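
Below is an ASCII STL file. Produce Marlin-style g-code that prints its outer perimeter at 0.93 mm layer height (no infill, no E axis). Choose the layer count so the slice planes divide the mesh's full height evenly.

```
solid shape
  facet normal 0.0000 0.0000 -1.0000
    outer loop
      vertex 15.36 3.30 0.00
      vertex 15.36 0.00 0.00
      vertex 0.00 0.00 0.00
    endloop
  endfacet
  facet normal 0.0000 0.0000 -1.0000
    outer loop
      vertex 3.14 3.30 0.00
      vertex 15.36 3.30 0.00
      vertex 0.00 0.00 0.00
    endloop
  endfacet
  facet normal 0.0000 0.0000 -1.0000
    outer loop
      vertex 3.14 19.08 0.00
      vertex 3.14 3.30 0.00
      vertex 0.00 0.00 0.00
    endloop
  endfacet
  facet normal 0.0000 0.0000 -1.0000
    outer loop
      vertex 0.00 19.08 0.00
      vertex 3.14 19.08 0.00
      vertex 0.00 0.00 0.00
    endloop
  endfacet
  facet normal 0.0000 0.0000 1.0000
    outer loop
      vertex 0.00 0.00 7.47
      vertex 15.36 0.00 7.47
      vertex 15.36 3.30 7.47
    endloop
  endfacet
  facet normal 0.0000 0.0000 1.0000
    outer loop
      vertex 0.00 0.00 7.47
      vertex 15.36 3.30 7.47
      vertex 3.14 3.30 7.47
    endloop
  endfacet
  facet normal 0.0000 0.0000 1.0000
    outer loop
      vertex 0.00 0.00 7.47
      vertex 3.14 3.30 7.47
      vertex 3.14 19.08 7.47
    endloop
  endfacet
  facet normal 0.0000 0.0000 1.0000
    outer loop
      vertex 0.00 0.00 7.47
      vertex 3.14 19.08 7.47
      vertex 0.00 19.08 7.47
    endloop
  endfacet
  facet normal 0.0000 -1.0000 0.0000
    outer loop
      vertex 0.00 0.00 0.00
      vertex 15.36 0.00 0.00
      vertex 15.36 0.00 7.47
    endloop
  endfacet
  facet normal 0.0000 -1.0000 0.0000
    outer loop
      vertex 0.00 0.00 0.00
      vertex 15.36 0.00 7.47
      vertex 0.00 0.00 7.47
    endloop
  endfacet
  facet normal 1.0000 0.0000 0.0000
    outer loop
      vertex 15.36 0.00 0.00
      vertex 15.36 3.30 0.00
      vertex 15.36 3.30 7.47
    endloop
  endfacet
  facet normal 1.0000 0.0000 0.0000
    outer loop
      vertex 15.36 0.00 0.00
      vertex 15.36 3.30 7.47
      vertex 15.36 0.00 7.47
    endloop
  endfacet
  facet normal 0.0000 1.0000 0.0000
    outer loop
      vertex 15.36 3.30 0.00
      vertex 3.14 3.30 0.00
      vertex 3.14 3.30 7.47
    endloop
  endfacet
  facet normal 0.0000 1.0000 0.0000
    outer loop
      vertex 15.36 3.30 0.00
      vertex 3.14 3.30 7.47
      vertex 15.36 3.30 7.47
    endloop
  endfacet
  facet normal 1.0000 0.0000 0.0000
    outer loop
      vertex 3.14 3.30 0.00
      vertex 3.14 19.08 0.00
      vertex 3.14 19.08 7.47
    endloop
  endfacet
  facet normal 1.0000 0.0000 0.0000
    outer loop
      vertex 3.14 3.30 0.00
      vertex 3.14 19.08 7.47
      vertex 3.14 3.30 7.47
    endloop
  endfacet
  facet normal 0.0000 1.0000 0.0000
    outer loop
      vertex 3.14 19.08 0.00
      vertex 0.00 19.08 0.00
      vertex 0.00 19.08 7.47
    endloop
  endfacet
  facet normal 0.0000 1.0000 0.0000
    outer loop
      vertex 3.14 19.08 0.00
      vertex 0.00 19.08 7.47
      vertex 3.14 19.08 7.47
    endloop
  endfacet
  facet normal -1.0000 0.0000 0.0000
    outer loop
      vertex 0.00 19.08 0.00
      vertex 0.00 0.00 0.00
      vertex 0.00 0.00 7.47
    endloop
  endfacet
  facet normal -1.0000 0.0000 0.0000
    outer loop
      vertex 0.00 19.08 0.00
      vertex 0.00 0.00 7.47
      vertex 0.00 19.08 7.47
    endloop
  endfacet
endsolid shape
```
; perimeter-only toolpath
G21 ; units = mm
G90 ; absolute positioning
G28 ; home
; layer 1
G0 Z0.93
G0 X0.00 Y0.00
G1 X15.36 Y0.00
G1 X15.36 Y3.30
G1 X3.14 Y3.30
G1 X3.14 Y19.08
G1 X0.00 Y19.08
G1 X0.00 Y0.00
; layer 2
G0 Z1.87
G0 X0.00 Y0.00
G1 X15.36 Y0.00
G1 X15.36 Y3.30
G1 X3.14 Y3.30
G1 X3.14 Y19.08
G1 X0.00 Y19.08
G1 X0.00 Y0.00
; layer 3
G0 Z2.80
G0 X0.00 Y0.00
G1 X15.36 Y0.00
G1 X15.36 Y3.30
G1 X3.14 Y3.30
G1 X3.14 Y19.08
G1 X0.00 Y19.08
G1 X0.00 Y0.00
; layer 4
G0 Z3.73
G0 X0.00 Y0.00
G1 X15.36 Y0.00
G1 X15.36 Y3.30
G1 X3.14 Y3.30
G1 X3.14 Y19.08
G1 X0.00 Y19.08
G1 X0.00 Y0.00
; layer 5
G0 Z4.67
G0 X0.00 Y0.00
G1 X15.36 Y0.00
G1 X15.36 Y3.30
G1 X3.14 Y3.30
G1 X3.14 Y19.08
G1 X0.00 Y19.08
G1 X0.00 Y0.00
; layer 6
G0 Z5.60
G0 X0.00 Y0.00
G1 X15.36 Y0.00
G1 X15.36 Y3.30
G1 X3.14 Y3.30
G1 X3.14 Y19.08
G1 X0.00 Y19.08
G1 X0.00 Y0.00
; layer 7
G0 Z6.54
G0 X0.00 Y0.00
G1 X15.36 Y0.00
G1 X15.36 Y3.30
G1 X3.14 Y3.30
G1 X3.14 Y19.08
G1 X0.00 Y19.08
G1 X0.00 Y0.00
; layer 8
G0 Z7.47
G0 X0.00 Y0.00
G1 X15.36 Y0.00
G1 X15.36 Y3.30
G1 X3.14 Y3.30
G1 X3.14 Y19.08
G1 X0.00 Y19.08
G1 X0.00 Y0.00
M2 ; end

The solid is an L-shaped prism: outer 15.4 × 19.1 mm, arm thicknesses ≈ 3.3 mm (horizontal) and 3.14 mm (vertical), extruded 7.47 mm in z. Slicing at Δz = 0.93 mm — 8 equal slices spanning the solid's height, so layer i sits at z = i·h/8 — gives 8 non-empty perimeters. Each is a 6-segment closed polygon; G0 lifts to the layer z and rapids to the start vertex, then G1 traces the edges.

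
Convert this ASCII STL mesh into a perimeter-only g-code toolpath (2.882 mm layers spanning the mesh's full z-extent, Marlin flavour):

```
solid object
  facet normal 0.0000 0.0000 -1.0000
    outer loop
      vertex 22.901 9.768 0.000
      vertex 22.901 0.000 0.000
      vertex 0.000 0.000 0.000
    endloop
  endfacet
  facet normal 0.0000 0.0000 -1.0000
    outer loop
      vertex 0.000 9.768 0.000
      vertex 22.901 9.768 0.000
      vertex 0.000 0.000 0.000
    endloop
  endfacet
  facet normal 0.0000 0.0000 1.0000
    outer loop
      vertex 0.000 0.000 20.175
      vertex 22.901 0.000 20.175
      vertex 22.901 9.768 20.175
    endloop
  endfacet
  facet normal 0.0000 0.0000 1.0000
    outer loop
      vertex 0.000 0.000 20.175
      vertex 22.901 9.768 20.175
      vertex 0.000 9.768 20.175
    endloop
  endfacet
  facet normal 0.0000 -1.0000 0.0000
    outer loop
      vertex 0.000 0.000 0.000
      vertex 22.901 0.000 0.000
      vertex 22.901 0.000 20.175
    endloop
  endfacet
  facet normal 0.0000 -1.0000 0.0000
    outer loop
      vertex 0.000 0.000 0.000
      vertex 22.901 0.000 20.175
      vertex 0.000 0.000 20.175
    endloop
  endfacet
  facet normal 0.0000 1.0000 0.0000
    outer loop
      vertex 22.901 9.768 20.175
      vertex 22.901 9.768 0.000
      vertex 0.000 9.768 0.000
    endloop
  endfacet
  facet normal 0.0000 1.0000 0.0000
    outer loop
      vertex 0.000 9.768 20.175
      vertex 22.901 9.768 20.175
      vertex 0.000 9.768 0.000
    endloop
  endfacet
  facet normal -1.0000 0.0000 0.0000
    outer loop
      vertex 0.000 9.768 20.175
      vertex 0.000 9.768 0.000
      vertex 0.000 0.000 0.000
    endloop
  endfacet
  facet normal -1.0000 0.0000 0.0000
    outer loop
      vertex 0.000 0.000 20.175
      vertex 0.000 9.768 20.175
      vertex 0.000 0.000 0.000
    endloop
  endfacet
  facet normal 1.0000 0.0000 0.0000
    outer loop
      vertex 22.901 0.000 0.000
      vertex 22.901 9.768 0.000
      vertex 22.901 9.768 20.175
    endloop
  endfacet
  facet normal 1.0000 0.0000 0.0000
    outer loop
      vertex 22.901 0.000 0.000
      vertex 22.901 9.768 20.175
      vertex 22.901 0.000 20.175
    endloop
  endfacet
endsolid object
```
; perimeter-only toolpath
G21 ; units = mm
G90 ; absolute positioning
G28 ; home
; layer 1
G0 Z2.882
G0 X0.000 Y0.000
G1 X22.901 Y0.000
G1 X22.901 Y9.768
G1 X0.000 Y9.768
G1 X0.000 Y0.000
; layer 2
G0 Z5.764
G0 X0.000 Y0.000
G1 X22.901 Y0.000
G1 X22.901 Y9.768
G1 X0.000 Y9.768
G1 X0.000 Y0.000
; layer 3
G0 Z8.646
G0 X0.000 Y0.000
G1 X22.901 Y0.000
G1 X22.901 Y9.768
G1 X0.000 Y9.768
G1 X0.000 Y0.000
; layer 4
G0 Z11.529
G0 X0.000 Y0.000
G1 X22.901 Y0.000
G1 X22.901 Y9.768
G1 X0.000 Y9.768
G1 X0.000 Y0.000
; layer 5
G0 Z14.411
G0 X0.000 Y0.000
G1 X22.901 Y0.000
G1 X22.901 Y9.768
G1 X0.000 Y9.768
G1 X0.000 Y0.000
; layer 6
G0 Z17.293
G0 X0.000 Y0.000
G1 X22.901 Y0.000
G1 X22.901 Y9.768
G1 X0.000 Y9.768
G1 X0.000 Y0.000
; layer 7
G0 Z20.175
G0 X0.000 Y0.000
G1 X22.901 Y0.000
G1 X22.901 Y9.768
G1 X0.000 Y9.768
G1 X0.000 Y0.000
M2 ; end

The solid is a rectangular box, roughly 22.9 × 9.77 mm footprint and 20.2 mm tall. Slicing at Δz = 2.882 mm — 7 equal slices spanning the solid's height, so layer i sits at z = i·h/7 — gives 7 non-empty perimeters. Each is a 4-segment closed polygon; G0 lifts to the layer z and rapids to the start vertex, then G1 traces the edges.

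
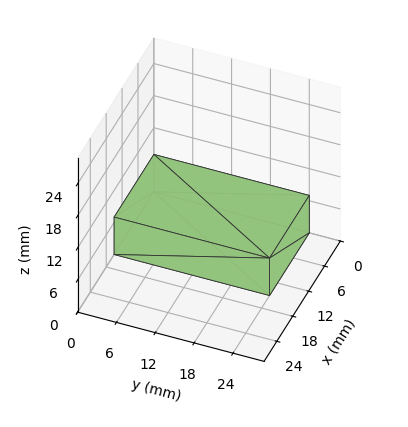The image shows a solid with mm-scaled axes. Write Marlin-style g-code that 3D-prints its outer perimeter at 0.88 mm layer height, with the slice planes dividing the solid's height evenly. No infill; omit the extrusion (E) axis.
Reading the render: the shape is a rectangular box, roughly 15 × 24 mm footprint and 7 mm tall (dimensions read to the nearest mm from the axis ticks). For the g-code, the solid's height is divided into equal slices at the stated Δz and each level perimeter traced with G1 moves after a G0 lift.

; perimeter-only toolpath
G21 ; units = mm
G90 ; absolute positioning
G28 ; home
; layer 1
G0 Z0.88
G0 X0.00 Y0.00
G1 X15.00 Y0.00
G1 X15.00 Y24.00
G1 X0.00 Y24.00
G1 X0.00 Y0.00
; layer 2
G0 Z1.75
G0 X0.00 Y0.00
G1 X15.00 Y0.00
G1 X15.00 Y24.00
G1 X0.00 Y24.00
G1 X0.00 Y0.00
; layer 3
G0 Z2.62
G0 X0.00 Y0.00
G1 X15.00 Y0.00
G1 X15.00 Y24.00
G1 X0.00 Y24.00
G1 X0.00 Y0.00
; layer 4
G0 Z3.50
G0 X0.00 Y0.00
G1 X15.00 Y0.00
G1 X15.00 Y24.00
G1 X0.00 Y24.00
G1 X0.00 Y0.00
; layer 5
G0 Z4.38
G0 X0.00 Y0.00
G1 X15.00 Y0.00
G1 X15.00 Y24.00
G1 X0.00 Y24.00
G1 X0.00 Y0.00
; layer 6
G0 Z5.25
G0 X0.00 Y0.00
G1 X15.00 Y0.00
G1 X15.00 Y24.00
G1 X0.00 Y24.00
G1 X0.00 Y0.00
; layer 7
G0 Z6.12
G0 X0.00 Y0.00
G1 X15.00 Y0.00
G1 X15.00 Y24.00
G1 X0.00 Y24.00
G1 X0.00 Y0.00
; layer 8
G0 Z7.00
G0 X0.00 Y0.00
G1 X15.00 Y0.00
G1 X15.00 Y24.00
G1 X0.00 Y24.00
G1 X0.00 Y0.00
M2 ; end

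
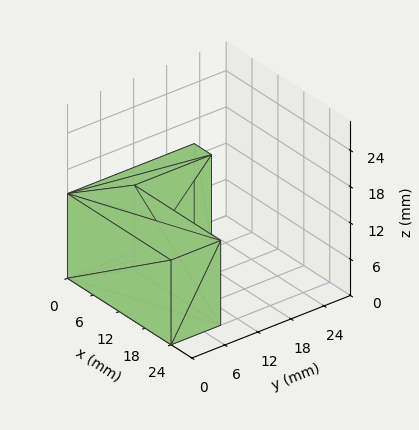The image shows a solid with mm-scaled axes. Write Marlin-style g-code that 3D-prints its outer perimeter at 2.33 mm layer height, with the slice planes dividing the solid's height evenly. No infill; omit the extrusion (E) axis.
Reading the render: the shape is an L-shaped prism: outer 24 × 23 mm, arm thicknesses ≈ 9 mm (horizontal) and 4 mm (vertical), extruded 14 mm in z (dimensions read to the nearest mm from the axis ticks). For the g-code, the solid's height is divided into equal slices at the stated Δz and each level perimeter traced with G1 moves after a G0 lift.

; perimeter-only toolpath
G21 ; units = mm
G90 ; absolute positioning
G28 ; home
; layer 1
G0 Z2.33
G0 X0.00 Y0.00
G1 X24.00 Y0.00
G1 X24.00 Y9.00
G1 X4.00 Y9.00
G1 X4.00 Y23.00
G1 X0.00 Y23.00
G1 X0.00 Y0.00
; layer 2
G0 Z4.67
G0 X0.00 Y0.00
G1 X24.00 Y0.00
G1 X24.00 Y9.00
G1 X4.00 Y9.00
G1 X4.00 Y23.00
G1 X0.00 Y23.00
G1 X0.00 Y0.00
; layer 3
G0 Z7.00
G0 X0.00 Y0.00
G1 X24.00 Y0.00
G1 X24.00 Y9.00
G1 X4.00 Y9.00
G1 X4.00 Y23.00
G1 X0.00 Y23.00
G1 X0.00 Y0.00
; layer 4
G0 Z9.33
G0 X0.00 Y0.00
G1 X24.00 Y0.00
G1 X24.00 Y9.00
G1 X4.00 Y9.00
G1 X4.00 Y23.00
G1 X0.00 Y23.00
G1 X0.00 Y0.00
; layer 5
G0 Z11.67
G0 X0.00 Y0.00
G1 X24.00 Y0.00
G1 X24.00 Y9.00
G1 X4.00 Y9.00
G1 X4.00 Y23.00
G1 X0.00 Y23.00
G1 X0.00 Y0.00
; layer 6
G0 Z14.00
G0 X0.00 Y0.00
G1 X24.00 Y0.00
G1 X24.00 Y9.00
G1 X4.00 Y9.00
G1 X4.00 Y23.00
G1 X0.00 Y23.00
G1 X0.00 Y0.00
M2 ; end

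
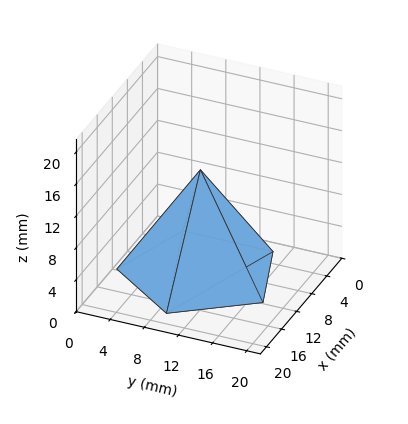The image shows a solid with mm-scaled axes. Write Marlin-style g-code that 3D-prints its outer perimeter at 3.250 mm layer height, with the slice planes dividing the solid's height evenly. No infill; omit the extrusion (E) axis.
Reading the render: the shape is a regular 5-sided pyramid, base circumscribed radius ≈ 9 mm, apex at z ≈ 13 mm (dimensions read to the nearest mm from the axis ticks). For the g-code, the solid's height is divided into equal slices at the stated Δz and each level perimeter traced with G1 moves after a G0 lift.

; perimeter-only toolpath
G21 ; units = mm
G90 ; absolute positioning
G28 ; home
; layer 1
G0 Z3.250
G0 X15.750 Y9.000
G1 X11.086 Y15.420
G1 X3.539 Y12.967
G1 X3.539 Y5.032
G1 X11.086 Y2.580
G1 X15.750 Y9.000
; layer 2
G0 Z6.500
G0 X13.500 Y9.000
G1 X10.390 Y13.280
G1 X5.359 Y11.645
G1 X5.359 Y6.355
G1 X10.390 Y4.720
G1 X13.500 Y9.000
; layer 3
G0 Z9.750
G0 X11.250 Y9.000
G1 X9.695 Y11.140
G1 X7.180 Y10.322
G1 X7.180 Y7.678
G1 X9.695 Y6.860
G1 X11.250 Y9.000
M2 ; end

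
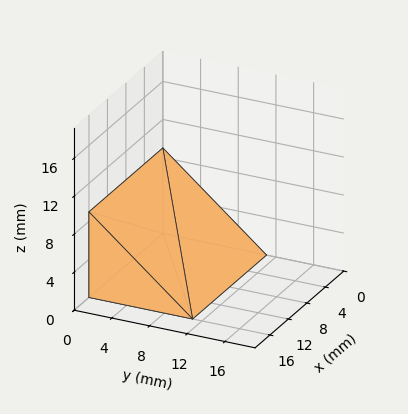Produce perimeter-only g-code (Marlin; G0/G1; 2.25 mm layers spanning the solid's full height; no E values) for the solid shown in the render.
Reading the render: the shape is a wedge (ramp): 16 × 11 mm base, rising to 9 mm along the y=0 edge and sloping linearly to z=0 at y=11 (dimensions read to the nearest mm from the axis ticks). For the g-code, the solid's height is divided into equal slices at the stated Δz and each level perimeter traced with G1 moves after a G0 lift.

; perimeter-only toolpath
G21 ; units = mm
G90 ; absolute positioning
G28 ; home
; layer 1
G0 Z2.25
G0 X0.00 Y0.00
G1 X16.00 Y0.00
G1 X16.00 Y8.25
G1 X0.00 Y8.25
G1 X0.00 Y0.00
; layer 2
G0 Z4.50
G0 X0.00 Y0.00
G1 X16.00 Y0.00
G1 X16.00 Y5.50
G1 X0.00 Y5.50
G1 X0.00 Y0.00
; layer 3
G0 Z6.75
G0 X0.00 Y0.00
G1 X16.00 Y0.00
G1 X16.00 Y2.75
G1 X0.00 Y2.75
G1 X0.00 Y0.00
M2 ; end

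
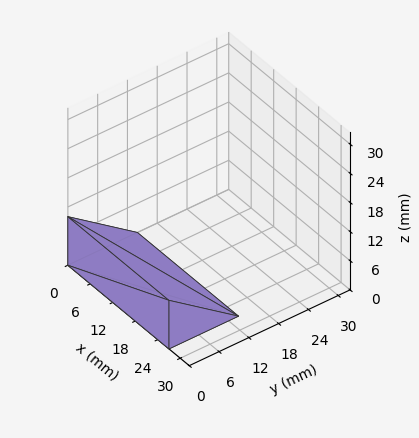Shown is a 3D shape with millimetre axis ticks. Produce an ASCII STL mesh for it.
Reading the render: the shape is a wedge (ramp): 27 × 14 mm base, rising to 10 mm along the y=0 edge and sloping linearly to z=0 at y=14 (dimensions read to the nearest mm from the axis ticks). For the STL, each face is triangulated and given an outward normal.

solid part
  facet normal 0.0000 0.0000 -1.0000
    outer loop
      vertex 27.00 14.00 0.00
      vertex 27.00 0.00 0.00
      vertex 0.00 0.00 0.00
    endloop
  endfacet
  facet normal 0.0000 0.0000 -1.0000
    outer loop
      vertex 0.00 14.00 0.00
      vertex 27.00 14.00 0.00
      vertex 0.00 0.00 0.00
    endloop
  endfacet
  facet normal 0.0000 -1.0000 0.0000
    outer loop
      vertex 0.00 0.00 0.00
      vertex 27.00 0.00 0.00
      vertex 27.00 0.00 10.00
    endloop
  endfacet
  facet normal 0.0000 -1.0000 0.0000
    outer loop
      vertex 0.00 0.00 0.00
      vertex 27.00 0.00 10.00
      vertex 0.00 0.00 10.00
    endloop
  endfacet
  facet normal 0.0000 0.5812 0.8137
    outer loop
      vertex 0.00 0.00 10.00
      vertex 27.00 0.00 10.00
      vertex 27.00 14.00 0.00
    endloop
  endfacet
  facet normal 0.0000 0.5812 0.8137
    outer loop
      vertex 0.00 0.00 10.00
      vertex 27.00 14.00 0.00
      vertex 0.00 14.00 0.00
    endloop
  endfacet
  facet normal -1.0000 0.0000 0.0000
    outer loop
      vertex 0.00 0.00 10.00
      vertex 0.00 14.00 0.00
      vertex 0.00 0.00 0.00
    endloop
  endfacet
  facet normal 1.0000 0.0000 0.0000
    outer loop
      vertex 27.00 0.00 0.00
      vertex 27.00 14.00 0.00
      vertex 27.00 0.00 10.00
    endloop
  endfacet
endsolid part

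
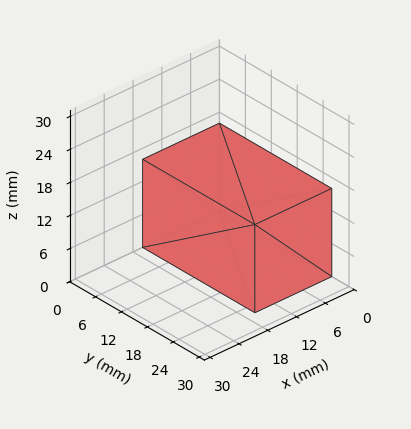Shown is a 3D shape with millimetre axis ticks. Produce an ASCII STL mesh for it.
Reading the render: the shape is a rectangular box, roughly 16 × 26 mm footprint and 16 mm tall (dimensions read to the nearest mm from the axis ticks). For the STL, each face is triangulated and given an outward normal.

solid part
  facet normal 0.0000 0.0000 -1.0000
    outer loop
      vertex 16.0 26.0 0.0
      vertex 16.0 0.0 0.0
      vertex 0.0 0.0 0.0
    endloop
  endfacet
  facet normal 0.0000 0.0000 -1.0000
    outer loop
      vertex 0.0 26.0 0.0
      vertex 16.0 26.0 0.0
      vertex 0.0 0.0 0.0
    endloop
  endfacet
  facet normal 0.0000 0.0000 1.0000
    outer loop
      vertex 0.0 0.0 16.0
      vertex 16.0 0.0 16.0
      vertex 16.0 26.0 16.0
    endloop
  endfacet
  facet normal 0.0000 0.0000 1.0000
    outer loop
      vertex 0.0 0.0 16.0
      vertex 16.0 26.0 16.0
      vertex 0.0 26.0 16.0
    endloop
  endfacet
  facet normal 0.0000 -1.0000 0.0000
    outer loop
      vertex 0.0 0.0 0.0
      vertex 16.0 0.0 0.0
      vertex 16.0 0.0 16.0
    endloop
  endfacet
  facet normal 0.0000 -1.0000 0.0000
    outer loop
      vertex 0.0 0.0 0.0
      vertex 16.0 0.0 16.0
      vertex 0.0 0.0 16.0
    endloop
  endfacet
  facet normal 0.0000 1.0000 0.0000
    outer loop
      vertex 16.0 26.0 16.0
      vertex 16.0 26.0 0.0
      vertex 0.0 26.0 0.0
    endloop
  endfacet
  facet normal 0.0000 1.0000 0.0000
    outer loop
      vertex 0.0 26.0 16.0
      vertex 16.0 26.0 16.0
      vertex 0.0 26.0 0.0
    endloop
  endfacet
  facet normal -1.0000 0.0000 0.0000
    outer loop
      vertex 0.0 26.0 16.0
      vertex 0.0 26.0 0.0
      vertex 0.0 0.0 0.0
    endloop
  endfacet
  facet normal -1.0000 0.0000 0.0000
    outer loop
      vertex 0.0 0.0 16.0
      vertex 0.0 26.0 16.0
      vertex 0.0 0.0 0.0
    endloop
  endfacet
  facet normal 1.0000 0.0000 0.0000
    outer loop
      vertex 16.0 0.0 0.0
      vertex 16.0 26.0 0.0
      vertex 16.0 26.0 16.0
    endloop
  endfacet
  facet normal 1.0000 0.0000 0.0000
    outer loop
      vertex 16.0 0.0 0.0
      vertex 16.0 26.0 16.0
      vertex 16.0 0.0 16.0
    endloop
  endfacet
endsolid part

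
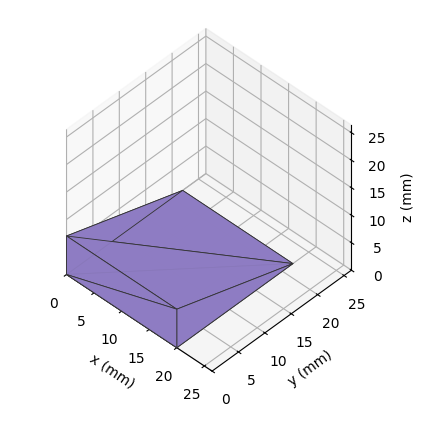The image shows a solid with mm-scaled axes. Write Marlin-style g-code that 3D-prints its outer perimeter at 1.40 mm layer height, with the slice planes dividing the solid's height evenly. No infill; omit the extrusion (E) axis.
Reading the render: the shape is a wedge (ramp): 20 × 22 mm base, rising to 7 mm along the y=0 edge and sloping linearly to z=0 at y=22 (dimensions read to the nearest mm from the axis ticks). For the g-code, the solid's height is divided into equal slices at the stated Δz and each level perimeter traced with G1 moves after a G0 lift.

; perimeter-only toolpath
G21 ; units = mm
G90 ; absolute positioning
G28 ; home
; layer 1
G0 Z1.40
G0 X0.00 Y0.00
G1 X20.00 Y0.00
G1 X20.00 Y17.60
G1 X0.00 Y17.60
G1 X0.00 Y0.00
; layer 2
G0 Z2.80
G0 X0.00 Y0.00
G1 X20.00 Y0.00
G1 X20.00 Y13.20
G1 X0.00 Y13.20
G1 X0.00 Y0.00
; layer 3
G0 Z4.20
G0 X0.00 Y0.00
G1 X20.00 Y0.00
G1 X20.00 Y8.80
G1 X0.00 Y8.80
G1 X0.00 Y0.00
; layer 4
G0 Z5.60
G0 X0.00 Y0.00
G1 X20.00 Y0.00
G1 X20.00 Y4.40
G1 X0.00 Y4.40
G1 X0.00 Y0.00
M2 ; end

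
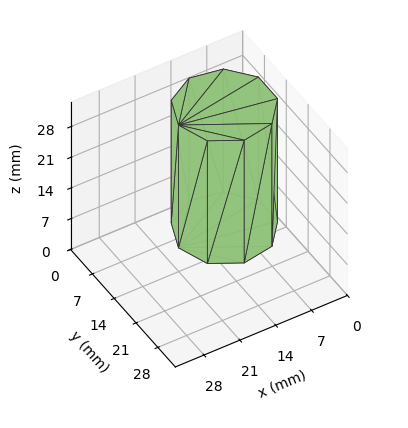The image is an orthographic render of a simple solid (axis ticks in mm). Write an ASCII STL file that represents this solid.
Reading the render: the shape is a regular 9-sided prism (a cylinder approximated with 9 flat sides), circumscribed radius ≈ 9 mm, height ≈ 28 mm (dimensions read to the nearest mm from the axis ticks). For the STL, each face is triangulated and given an outward normal.

solid part
  facet normal 0.0000 0.0000 -1.0000
    outer loop
      vertex 10.56 17.86 0.00
      vertex 15.89 14.79 0.00
      vertex 18.00 9.00 0.00
    endloop
  endfacet
  facet normal 0.0000 0.0000 -1.0000
    outer loop
      vertex 4.50 16.79 0.00
      vertex 10.56 17.86 0.00
      vertex 18.00 9.00 0.00
    endloop
  endfacet
  facet normal 0.0000 0.0000 -1.0000
    outer loop
      vertex 0.54 12.08 0.00
      vertex 4.50 16.79 0.00
      vertex 18.00 9.00 0.00
    endloop
  endfacet
  facet normal 0.0000 0.0000 -1.0000
    outer loop
      vertex 0.54 5.92 0.00
      vertex 0.54 12.08 0.00
      vertex 18.00 9.00 0.00
    endloop
  endfacet
  facet normal 0.0000 0.0000 -1.0000
    outer loop
      vertex 4.50 1.21 0.00
      vertex 0.54 5.92 0.00
      vertex 18.00 9.00 0.00
    endloop
  endfacet
  facet normal 0.0000 0.0000 -1.0000
    outer loop
      vertex 10.56 0.14 0.00
      vertex 4.50 1.21 0.00
      vertex 18.00 9.00 0.00
    endloop
  endfacet
  facet normal 0.0000 0.0000 -1.0000
    outer loop
      vertex 15.89 3.21 0.00
      vertex 10.56 0.14 0.00
      vertex 18.00 9.00 0.00
    endloop
  endfacet
  facet normal 0.0000 0.0000 1.0000
    outer loop
      vertex 18.00 9.00 28.00
      vertex 15.89 14.79 28.00
      vertex 10.56 17.86 28.00
    endloop
  endfacet
  facet normal 0.0000 0.0000 1.0000
    outer loop
      vertex 18.00 9.00 28.00
      vertex 10.56 17.86 28.00
      vertex 4.50 16.79 28.00
    endloop
  endfacet
  facet normal 0.0000 0.0000 1.0000
    outer loop
      vertex 18.00 9.00 28.00
      vertex 4.50 16.79 28.00
      vertex 0.54 12.08 28.00
    endloop
  endfacet
  facet normal 0.0000 0.0000 1.0000
    outer loop
      vertex 18.00 9.00 28.00
      vertex 0.54 12.08 28.00
      vertex 0.54 5.92 28.00
    endloop
  endfacet
  facet normal 0.0000 0.0000 1.0000
    outer loop
      vertex 18.00 9.00 28.00
      vertex 0.54 5.92 28.00
      vertex 4.50 1.21 28.00
    endloop
  endfacet
  facet normal 0.0000 0.0000 1.0000
    outer loop
      vertex 18.00 9.00 28.00
      vertex 4.50 1.21 28.00
      vertex 10.56 0.14 28.00
    endloop
  endfacet
  facet normal 0.0000 0.0000 1.0000
    outer loop
      vertex 18.00 9.00 28.00
      vertex 10.56 0.14 28.00
      vertex 15.89 3.21 28.00
    endloop
  endfacet
  facet normal 0.9396 0.3424 0.0000
    outer loop
      vertex 18.00 9.00 0.00
      vertex 15.89 14.79 0.00
      vertex 15.89 14.79 28.00
    endloop
  endfacet
  facet normal 0.9396 0.3424 0.0000
    outer loop
      vertex 18.00 9.00 0.00
      vertex 15.89 14.79 28.00
      vertex 18.00 9.00 28.00
    endloop
  endfacet
  facet normal 0.4991 0.8665 0.0000
    outer loop
      vertex 15.89 14.79 0.00
      vertex 10.56 17.86 0.00
      vertex 10.56 17.86 28.00
    endloop
  endfacet
  facet normal 0.4991 0.8665 0.0000
    outer loop
      vertex 15.89 14.79 0.00
      vertex 10.56 17.86 28.00
      vertex 15.89 14.79 28.00
    endloop
  endfacet
  facet normal -0.1739 0.9848 0.0000
    outer loop
      vertex 10.56 17.86 0.00
      vertex 4.50 16.79 0.00
      vertex 4.50 16.79 28.00
    endloop
  endfacet
  facet normal -0.1739 0.9848 0.0000
    outer loop
      vertex 10.56 17.86 0.00
      vertex 4.50 16.79 28.00
      vertex 10.56 17.86 28.00
    endloop
  endfacet
  facet normal -0.7654 0.6435 0.0000
    outer loop
      vertex 4.50 16.79 0.00
      vertex 0.54 12.08 0.00
      vertex 0.54 12.08 28.00
    endloop
  endfacet
  facet normal -0.7654 0.6435 0.0000
    outer loop
      vertex 4.50 16.79 0.00
      vertex 0.54 12.08 28.00
      vertex 4.50 16.79 28.00
    endloop
  endfacet
  facet normal -1.0000 0.0000 0.0000
    outer loop
      vertex 0.54 12.08 0.00
      vertex 0.54 5.92 0.00
      vertex 0.54 5.92 28.00
    endloop
  endfacet
  facet normal -1.0000 0.0000 0.0000
    outer loop
      vertex 0.54 12.08 0.00
      vertex 0.54 5.92 28.00
      vertex 0.54 12.08 28.00
    endloop
  endfacet
  facet normal -0.7654 -0.6435 0.0000
    outer loop
      vertex 0.54 5.92 0.00
      vertex 4.50 1.21 0.00
      vertex 4.50 1.21 28.00
    endloop
  endfacet
  facet normal -0.7654 -0.6435 0.0000
    outer loop
      vertex 0.54 5.92 0.00
      vertex 4.50 1.21 28.00
      vertex 0.54 5.92 28.00
    endloop
  endfacet
  facet normal -0.1739 -0.9848 0.0000
    outer loop
      vertex 4.50 1.21 0.00
      vertex 10.56 0.14 0.00
      vertex 10.56 0.14 28.00
    endloop
  endfacet
  facet normal -0.1739 -0.9848 0.0000
    outer loop
      vertex 4.50 1.21 0.00
      vertex 10.56 0.14 28.00
      vertex 4.50 1.21 28.00
    endloop
  endfacet
  facet normal 0.4991 -0.8665 0.0000
    outer loop
      vertex 10.56 0.14 0.00
      vertex 15.89 3.21 0.00
      vertex 15.89 3.21 28.00
    endloop
  endfacet
  facet normal 0.4991 -0.8665 0.0000
    outer loop
      vertex 10.56 0.14 0.00
      vertex 15.89 3.21 28.00
      vertex 10.56 0.14 28.00
    endloop
  endfacet
  facet normal 0.9396 -0.3424 0.0000
    outer loop
      vertex 15.89 3.21 0.00
      vertex 18.00 9.00 0.00
      vertex 18.00 9.00 28.00
    endloop
  endfacet
  facet normal 0.9396 -0.3424 0.0000
    outer loop
      vertex 15.89 3.21 0.00
      vertex 18.00 9.00 28.00
      vertex 15.89 3.21 28.00
    endloop
  endfacet
endsolid part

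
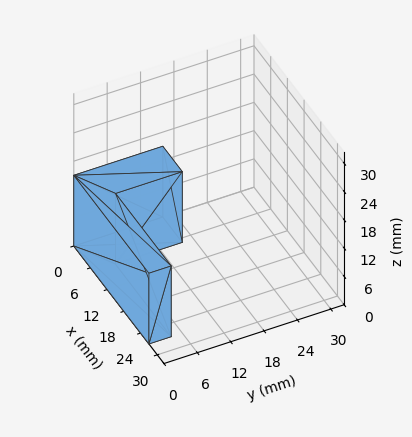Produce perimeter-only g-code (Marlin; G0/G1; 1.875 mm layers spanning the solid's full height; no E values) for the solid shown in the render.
Reading the render: the shape is an L-shaped prism: outer 27 × 16 mm, arm thicknesses ≈ 4 mm (horizontal) and 7 mm (vertical), extruded 15 mm in z (dimensions read to the nearest mm from the axis ticks). For the g-code, the solid's height is divided into equal slices at the stated Δz and each level perimeter traced with G1 moves after a G0 lift.

; perimeter-only toolpath
G21 ; units = mm
G90 ; absolute positioning
G28 ; home
; layer 1
G0 Z1.875
G0 X0.000 Y0.000
G1 X27.000 Y0.000
G1 X27.000 Y4.000
G1 X7.000 Y4.000
G1 X7.000 Y16.000
G1 X0.000 Y16.000
G1 X0.000 Y0.000
; layer 2
G0 Z3.750
G0 X0.000 Y0.000
G1 X27.000 Y0.000
G1 X27.000 Y4.000
G1 X7.000 Y4.000
G1 X7.000 Y16.000
G1 X0.000 Y16.000
G1 X0.000 Y0.000
; layer 3
G0 Z5.625
G0 X0.000 Y0.000
G1 X27.000 Y0.000
G1 X27.000 Y4.000
G1 X7.000 Y4.000
G1 X7.000 Y16.000
G1 X0.000 Y16.000
G1 X0.000 Y0.000
; layer 4
G0 Z7.500
G0 X0.000 Y0.000
G1 X27.000 Y0.000
G1 X27.000 Y4.000
G1 X7.000 Y4.000
G1 X7.000 Y16.000
G1 X0.000 Y16.000
G1 X0.000 Y0.000
; layer 5
G0 Z9.375
G0 X0.000 Y0.000
G1 X27.000 Y0.000
G1 X27.000 Y4.000
G1 X7.000 Y4.000
G1 X7.000 Y16.000
G1 X0.000 Y16.000
G1 X0.000 Y0.000
; layer 6
G0 Z11.250
G0 X0.000 Y0.000
G1 X27.000 Y0.000
G1 X27.000 Y4.000
G1 X7.000 Y4.000
G1 X7.000 Y16.000
G1 X0.000 Y16.000
G1 X0.000 Y0.000
; layer 7
G0 Z13.125
G0 X0.000 Y0.000
G1 X27.000 Y0.000
G1 X27.000 Y4.000
G1 X7.000 Y4.000
G1 X7.000 Y16.000
G1 X0.000 Y16.000
G1 X0.000 Y0.000
; layer 8
G0 Z15.000
G0 X0.000 Y0.000
G1 X27.000 Y0.000
G1 X27.000 Y4.000
G1 X7.000 Y4.000
G1 X7.000 Y16.000
G1 X0.000 Y16.000
G1 X0.000 Y0.000
M2 ; end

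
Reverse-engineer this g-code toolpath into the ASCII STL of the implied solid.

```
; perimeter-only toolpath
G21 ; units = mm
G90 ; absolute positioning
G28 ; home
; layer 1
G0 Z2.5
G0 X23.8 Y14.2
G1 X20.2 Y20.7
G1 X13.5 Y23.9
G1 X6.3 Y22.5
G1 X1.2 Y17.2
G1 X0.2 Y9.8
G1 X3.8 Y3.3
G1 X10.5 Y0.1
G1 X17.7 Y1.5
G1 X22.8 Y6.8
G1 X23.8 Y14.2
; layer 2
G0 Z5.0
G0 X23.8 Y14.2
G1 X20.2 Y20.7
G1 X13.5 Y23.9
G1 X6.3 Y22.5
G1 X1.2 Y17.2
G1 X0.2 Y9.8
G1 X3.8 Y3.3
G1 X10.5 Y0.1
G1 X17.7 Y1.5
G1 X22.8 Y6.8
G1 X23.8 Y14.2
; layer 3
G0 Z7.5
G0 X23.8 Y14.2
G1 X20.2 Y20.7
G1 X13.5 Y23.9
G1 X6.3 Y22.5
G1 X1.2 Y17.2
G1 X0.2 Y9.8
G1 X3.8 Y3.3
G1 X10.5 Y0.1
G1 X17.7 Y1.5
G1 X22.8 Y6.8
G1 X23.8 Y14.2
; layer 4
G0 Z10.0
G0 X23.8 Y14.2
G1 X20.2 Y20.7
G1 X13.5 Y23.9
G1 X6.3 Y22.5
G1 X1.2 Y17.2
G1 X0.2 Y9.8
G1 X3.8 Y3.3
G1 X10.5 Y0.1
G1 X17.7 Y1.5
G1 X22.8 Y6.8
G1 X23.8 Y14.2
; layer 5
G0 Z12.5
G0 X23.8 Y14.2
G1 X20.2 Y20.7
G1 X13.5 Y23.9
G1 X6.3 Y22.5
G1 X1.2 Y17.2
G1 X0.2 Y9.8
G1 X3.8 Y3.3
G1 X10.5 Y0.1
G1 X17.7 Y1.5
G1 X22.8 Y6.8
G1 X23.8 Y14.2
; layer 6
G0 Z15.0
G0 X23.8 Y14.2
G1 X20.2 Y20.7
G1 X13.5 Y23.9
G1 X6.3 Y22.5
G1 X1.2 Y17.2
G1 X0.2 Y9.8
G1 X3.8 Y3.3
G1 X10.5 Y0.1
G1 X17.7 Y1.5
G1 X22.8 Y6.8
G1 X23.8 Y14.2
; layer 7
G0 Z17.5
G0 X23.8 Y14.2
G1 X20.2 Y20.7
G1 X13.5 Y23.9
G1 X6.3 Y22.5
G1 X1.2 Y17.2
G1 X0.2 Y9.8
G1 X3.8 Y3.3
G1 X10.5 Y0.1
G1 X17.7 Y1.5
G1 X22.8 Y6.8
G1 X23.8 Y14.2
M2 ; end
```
solid part
  facet normal 0.0000 0.0000 -1.0000
    outer loop
      vertex 13.5 23.9 0.0
      vertex 20.2 20.7 0.0
      vertex 23.8 14.2 0.0
    endloop
  endfacet
  facet normal 0.0000 0.0000 -1.0000
    outer loop
      vertex 6.3 22.5 0.0
      vertex 13.5 23.9 0.0
      vertex 23.8 14.2 0.0
    endloop
  endfacet
  facet normal 0.0000 0.0000 -1.0000
    outer loop
      vertex 1.2 17.2 0.0
      vertex 6.3 22.5 0.0
      vertex 23.8 14.2 0.0
    endloop
  endfacet
  facet normal 0.0000 0.0000 -1.0000
    outer loop
      vertex 0.2 9.8 0.0
      vertex 1.2 17.2 0.0
      vertex 23.8 14.2 0.0
    endloop
  endfacet
  facet normal 0.0000 0.0000 -1.0000
    outer loop
      vertex 3.8 3.3 0.0
      vertex 0.2 9.8 0.0
      vertex 23.8 14.2 0.0
    endloop
  endfacet
  facet normal 0.0000 0.0000 -1.0000
    outer loop
      vertex 10.5 0.1 0.0
      vertex 3.8 3.3 0.0
      vertex 23.8 14.2 0.0
    endloop
  endfacet
  facet normal 0.0000 0.0000 -1.0000
    outer loop
      vertex 17.7 1.5 0.0
      vertex 10.5 0.1 0.0
      vertex 23.8 14.2 0.0
    endloop
  endfacet
  facet normal 0.0000 0.0000 -1.0000
    outer loop
      vertex 22.8 6.8 0.0
      vertex 17.7 1.5 0.0
      vertex 23.8 14.2 0.0
    endloop
  endfacet
  facet normal 0.0000 0.0000 1.0000
    outer loop
      vertex 23.8 14.2 17.5
      vertex 20.2 20.7 17.5
      vertex 13.5 23.9 17.5
    endloop
  endfacet
  facet normal 0.0000 0.0000 1.0000
    outer loop
      vertex 23.8 14.2 17.5
      vertex 13.5 23.9 17.5
      vertex 6.3 22.5 17.5
    endloop
  endfacet
  facet normal 0.0000 0.0000 1.0000
    outer loop
      vertex 23.8 14.2 17.5
      vertex 6.3 22.5 17.5
      vertex 1.2 17.2 17.5
    endloop
  endfacet
  facet normal 0.0000 0.0000 1.0000
    outer loop
      vertex 23.8 14.2 17.5
      vertex 1.2 17.2 17.5
      vertex 0.2 9.8 17.5
    endloop
  endfacet
  facet normal 0.0000 0.0000 1.0000
    outer loop
      vertex 23.8 14.2 17.5
      vertex 0.2 9.8 17.5
      vertex 3.8 3.3 17.5
    endloop
  endfacet
  facet normal 0.0000 0.0000 1.0000
    outer loop
      vertex 23.8 14.2 17.5
      vertex 3.8 3.3 17.5
      vertex 10.5 0.1 17.5
    endloop
  endfacet
  facet normal 0.0000 0.0000 1.0000
    outer loop
      vertex 23.8 14.2 17.5
      vertex 10.5 0.1 17.5
      vertex 17.7 1.5 17.5
    endloop
  endfacet
  facet normal 0.0000 0.0000 1.0000
    outer loop
      vertex 23.8 14.2 17.5
      vertex 17.7 1.5 17.5
      vertex 22.8 6.8 17.5
    endloop
  endfacet
  facet normal 0.8748 0.4845 0.0000
    outer loop
      vertex 23.8 14.2 0.0
      vertex 20.2 20.7 0.0
      vertex 20.2 20.7 17.5
    endloop
  endfacet
  facet normal 0.8748 0.4845 0.0000
    outer loop
      vertex 23.8 14.2 0.0
      vertex 20.2 20.7 17.5
      vertex 23.8 14.2 17.5
    endloop
  endfacet
  facet normal 0.4310 0.9024 0.0000
    outer loop
      vertex 20.2 20.7 0.0
      vertex 13.5 23.9 0.0
      vertex 13.5 23.9 17.5
    endloop
  endfacet
  facet normal 0.4310 0.9024 0.0000
    outer loop
      vertex 20.2 20.7 0.0
      vertex 13.5 23.9 17.5
      vertex 20.2 20.7 17.5
    endloop
  endfacet
  facet normal -0.1909 0.9816 0.0000
    outer loop
      vertex 13.5 23.9 0.0
      vertex 6.3 22.5 0.0
      vertex 6.3 22.5 17.5
    endloop
  endfacet
  facet normal -0.1909 0.9816 0.0000
    outer loop
      vertex 13.5 23.9 0.0
      vertex 6.3 22.5 17.5
      vertex 13.5 23.9 17.5
    endloop
  endfacet
  facet normal -0.7206 0.6934 0.0000
    outer loop
      vertex 6.3 22.5 0.0
      vertex 1.2 17.2 0.0
      vertex 1.2 17.2 17.5
    endloop
  endfacet
  facet normal -0.7206 0.6934 0.0000
    outer loop
      vertex 6.3 22.5 0.0
      vertex 1.2 17.2 17.5
      vertex 6.3 22.5 17.5
    endloop
  endfacet
  facet normal -0.9910 0.1339 0.0000
    outer loop
      vertex 1.2 17.2 0.0
      vertex 0.2 9.8 0.0
      vertex 0.2 9.8 17.5
    endloop
  endfacet
  facet normal -0.9910 0.1339 0.0000
    outer loop
      vertex 1.2 17.2 0.0
      vertex 0.2 9.8 17.5
      vertex 1.2 17.2 17.5
    endloop
  endfacet
  facet normal -0.8748 -0.4845 0.0000
    outer loop
      vertex 0.2 9.8 0.0
      vertex 3.8 3.3 0.0
      vertex 3.8 3.3 17.5
    endloop
  endfacet
  facet normal -0.8748 -0.4845 0.0000
    outer loop
      vertex 0.2 9.8 0.0
      vertex 3.8 3.3 17.5
      vertex 0.2 9.8 17.5
    endloop
  endfacet
  facet normal -0.4310 -0.9024 0.0000
    outer loop
      vertex 3.8 3.3 0.0
      vertex 10.5 0.1 0.0
      vertex 10.5 0.1 17.5
    endloop
  endfacet
  facet normal -0.4310 -0.9024 0.0000
    outer loop
      vertex 3.8 3.3 0.0
      vertex 10.5 0.1 17.5
      vertex 3.8 3.3 17.5
    endloop
  endfacet
  facet normal 0.1909 -0.9816 0.0000
    outer loop
      vertex 10.5 0.1 0.0
      vertex 17.7 1.5 0.0
      vertex 17.7 1.5 17.5
    endloop
  endfacet
  facet normal 0.1909 -0.9816 0.0000
    outer loop
      vertex 10.5 0.1 0.0
      vertex 17.7 1.5 17.5
      vertex 10.5 0.1 17.5
    endloop
  endfacet
  facet normal 0.7206 -0.6934 0.0000
    outer loop
      vertex 17.7 1.5 0.0
      vertex 22.8 6.8 0.0
      vertex 22.8 6.8 17.5
    endloop
  endfacet
  facet normal 0.7206 -0.6934 0.0000
    outer loop
      vertex 17.7 1.5 0.0
      vertex 22.8 6.8 17.5
      vertex 17.7 1.5 17.5
    endloop
  endfacet
  facet normal 0.9910 -0.1339 0.0000
    outer loop
      vertex 22.8 6.8 0.0
      vertex 23.8 14.2 0.0
      vertex 23.8 14.2 17.5
    endloop
  endfacet
  facet normal 0.9910 -0.1339 0.0000
    outer loop
      vertex 22.8 6.8 0.0
      vertex 23.8 14.2 17.5
      vertex 22.8 6.8 17.5
    endloop
  endfacet
endsolid part

The G0 Z moves step by Δz≈2.5 mm. Every layer's G1 loop is the same polygon, so the solid is a straight extrusion of it from z=0 to z≈17.5. Closing with flat bottom and top caps and triangulating gives 36 facets — a regular 10-sided prism (a cylinder approximated with 10 flat sides), circumscribed radius ≈ 12 mm, height ≈ 17.5 mm.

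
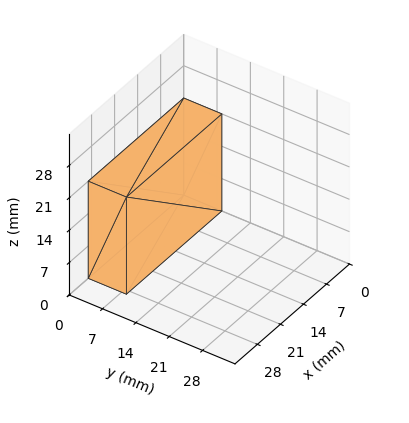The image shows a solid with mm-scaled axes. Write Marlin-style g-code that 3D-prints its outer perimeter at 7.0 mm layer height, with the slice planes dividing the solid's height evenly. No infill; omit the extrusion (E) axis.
Reading the render: the shape is a rectangular box, roughly 29 × 8 mm footprint and 21 mm tall (dimensions read to the nearest mm from the axis ticks). For the g-code, the solid's height is divided into equal slices at the stated Δz and each level perimeter traced with G1 moves after a G0 lift.

; perimeter-only toolpath
G21 ; units = mm
G90 ; absolute positioning
G28 ; home
; layer 1
G0 Z7.0
G0 X0.0 Y0.0
G1 X29.0 Y0.0
G1 X29.0 Y8.0
G1 X0.0 Y8.0
G1 X0.0 Y0.0
; layer 2
G0 Z14.0
G0 X0.0 Y0.0
G1 X29.0 Y0.0
G1 X29.0 Y8.0
G1 X0.0 Y8.0
G1 X0.0 Y0.0
; layer 3
G0 Z21.0
G0 X0.0 Y0.0
G1 X29.0 Y0.0
G1 X29.0 Y8.0
G1 X0.0 Y8.0
G1 X0.0 Y0.0
M2 ; end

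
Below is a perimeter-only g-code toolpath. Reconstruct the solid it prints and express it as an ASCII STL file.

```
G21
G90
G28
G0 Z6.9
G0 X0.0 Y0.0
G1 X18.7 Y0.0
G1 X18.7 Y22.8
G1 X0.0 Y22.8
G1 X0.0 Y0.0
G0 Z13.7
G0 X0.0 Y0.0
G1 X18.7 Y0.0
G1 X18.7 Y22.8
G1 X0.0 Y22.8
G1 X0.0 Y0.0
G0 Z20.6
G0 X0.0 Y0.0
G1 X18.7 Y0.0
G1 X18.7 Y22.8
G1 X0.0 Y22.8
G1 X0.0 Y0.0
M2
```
solid part
  facet normal 0.0000 0.0000 -1.0000
    outer loop
      vertex 18.7 22.8 0.0
      vertex 18.7 0.0 0.0
      vertex 0.0 0.0 0.0
    endloop
  endfacet
  facet normal 0.0000 0.0000 -1.0000
    outer loop
      vertex 0.0 22.8 0.0
      vertex 18.7 22.8 0.0
      vertex 0.0 0.0 0.0
    endloop
  endfacet
  facet normal 0.0000 0.0000 1.0000
    outer loop
      vertex 0.0 0.0 20.6
      vertex 18.7 0.0 20.6
      vertex 18.7 22.8 20.6
    endloop
  endfacet
  facet normal 0.0000 0.0000 1.0000
    outer loop
      vertex 0.0 0.0 20.6
      vertex 18.7 22.8 20.6
      vertex 0.0 22.8 20.6
    endloop
  endfacet
  facet normal 0.0000 -1.0000 0.0000
    outer loop
      vertex 0.0 0.0 0.0
      vertex 18.7 0.0 0.0
      vertex 18.7 0.0 20.6
    endloop
  endfacet
  facet normal 0.0000 -1.0000 0.0000
    outer loop
      vertex 0.0 0.0 0.0
      vertex 18.7 0.0 20.6
      vertex 0.0 0.0 20.6
    endloop
  endfacet
  facet normal 0.0000 1.0000 0.0000
    outer loop
      vertex 18.7 22.8 20.6
      vertex 18.7 22.8 0.0
      vertex 0.0 22.8 0.0
    endloop
  endfacet
  facet normal 0.0000 1.0000 0.0000
    outer loop
      vertex 0.0 22.8 20.6
      vertex 18.7 22.8 20.6
      vertex 0.0 22.8 0.0
    endloop
  endfacet
  facet normal -1.0000 0.0000 0.0000
    outer loop
      vertex 0.0 22.8 20.6
      vertex 0.0 22.8 0.0
      vertex 0.0 0.0 0.0
    endloop
  endfacet
  facet normal -1.0000 0.0000 0.0000
    outer loop
      vertex 0.0 0.0 20.6
      vertex 0.0 22.8 20.6
      vertex 0.0 0.0 0.0
    endloop
  endfacet
  facet normal 1.0000 0.0000 0.0000
    outer loop
      vertex 18.7 0.0 0.0
      vertex 18.7 22.8 0.0
      vertex 18.7 22.8 20.6
    endloop
  endfacet
  facet normal 1.0000 0.0000 0.0000
    outer loop
      vertex 18.7 0.0 0.0
      vertex 18.7 22.8 20.6
      vertex 18.7 0.0 20.6
    endloop
  endfacet
endsolid part

The G0 Z moves step by Δz≈6.9 mm. Every layer's G1 loop is the same polygon, so the solid is a straight extrusion of it from z=0 to z≈20.6. Closing with flat bottom and top caps and triangulating gives 12 facets — a rectangular box, roughly 18.7 × 22.8 mm footprint and 20.6 mm tall.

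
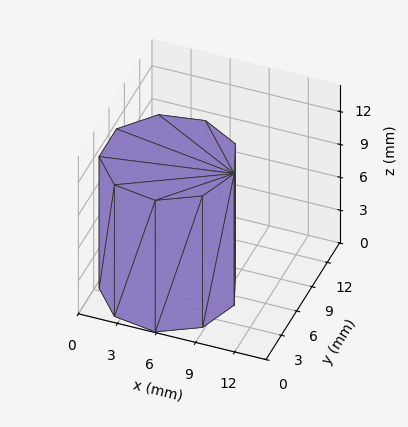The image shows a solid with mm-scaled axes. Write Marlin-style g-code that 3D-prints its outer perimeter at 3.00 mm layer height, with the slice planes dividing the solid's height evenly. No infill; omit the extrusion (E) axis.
Reading the render: the shape is a regular 9-sided prism (a cylinder approximated with 9 flat sides), circumscribed radius ≈ 5 mm, height ≈ 12 mm (dimensions read to the nearest mm from the axis ticks). For the g-code, the solid's height is divided into equal slices at the stated Δz and each level perimeter traced with G1 moves after a G0 lift.

; perimeter-only toolpath
G21 ; units = mm
G90 ; absolute positioning
G28 ; home
; layer 1
G0 Z3.00
G0 X10.00 Y5.00
G1 X8.83 Y8.21
G1 X5.87 Y9.92
G1 X2.50 Y9.33
G1 X0.30 Y6.71
G1 X0.30 Y3.29
G1 X2.50 Y0.67
G1 X5.87 Y0.08
G1 X8.83 Y1.79
G1 X10.00 Y5.00
; layer 2
G0 Z6.00
G0 X10.00 Y5.00
G1 X8.83 Y8.21
G1 X5.87 Y9.92
G1 X2.50 Y9.33
G1 X0.30 Y6.71
G1 X0.30 Y3.29
G1 X2.50 Y0.67
G1 X5.87 Y0.08
G1 X8.83 Y1.79
G1 X10.00 Y5.00
; layer 3
G0 Z9.00
G0 X10.00 Y5.00
G1 X8.83 Y8.21
G1 X5.87 Y9.92
G1 X2.50 Y9.33
G1 X0.30 Y6.71
G1 X0.30 Y3.29
G1 X2.50 Y0.67
G1 X5.87 Y0.08
G1 X8.83 Y1.79
G1 X10.00 Y5.00
; layer 4
G0 Z12.00
G0 X10.00 Y5.00
G1 X8.83 Y8.21
G1 X5.87 Y9.92
G1 X2.50 Y9.33
G1 X0.30 Y6.71
G1 X0.30 Y3.29
G1 X2.50 Y0.67
G1 X5.87 Y0.08
G1 X8.83 Y1.79
G1 X10.00 Y5.00
M2 ; end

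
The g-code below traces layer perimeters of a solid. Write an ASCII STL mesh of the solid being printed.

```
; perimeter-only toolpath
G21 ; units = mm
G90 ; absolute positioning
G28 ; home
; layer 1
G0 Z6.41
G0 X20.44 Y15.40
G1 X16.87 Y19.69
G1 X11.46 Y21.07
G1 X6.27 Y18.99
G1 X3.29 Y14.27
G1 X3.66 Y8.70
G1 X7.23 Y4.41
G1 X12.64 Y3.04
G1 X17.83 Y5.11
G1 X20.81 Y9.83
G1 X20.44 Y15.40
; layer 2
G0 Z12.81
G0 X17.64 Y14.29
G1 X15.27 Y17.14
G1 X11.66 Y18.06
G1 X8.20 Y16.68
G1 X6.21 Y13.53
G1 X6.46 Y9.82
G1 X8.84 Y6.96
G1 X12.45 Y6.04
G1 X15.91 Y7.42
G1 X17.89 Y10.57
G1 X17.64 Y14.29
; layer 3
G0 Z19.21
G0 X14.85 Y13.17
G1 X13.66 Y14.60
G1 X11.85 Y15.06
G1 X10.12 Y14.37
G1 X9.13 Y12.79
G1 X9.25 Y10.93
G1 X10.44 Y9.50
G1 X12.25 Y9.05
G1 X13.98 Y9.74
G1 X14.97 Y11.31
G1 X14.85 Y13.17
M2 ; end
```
solid part
  facet normal 0.0000 0.0000 -1.0000
    outer loop
      vertex 11.26 24.07 0.00
      vertex 18.48 22.24 0.00
      vertex 23.24 16.52 0.00
    endloop
  endfacet
  facet normal 0.0000 0.0000 -1.0000
    outer loop
      vertex 4.34 21.31 0.00
      vertex 11.26 24.07 0.00
      vertex 23.24 16.52 0.00
    endloop
  endfacet
  facet normal 0.0000 0.0000 -1.0000
    outer loop
      vertex 0.37 15.01 0.00
      vertex 4.34 21.31 0.00
      vertex 23.24 16.52 0.00
    endloop
  endfacet
  facet normal 0.0000 0.0000 -1.0000
    outer loop
      vertex 0.86 7.58 0.00
      vertex 0.37 15.01 0.00
      vertex 23.24 16.52 0.00
    endloop
  endfacet
  facet normal 0.0000 0.0000 -1.0000
    outer loop
      vertex 5.62 1.86 0.00
      vertex 0.86 7.58 0.00
      vertex 23.24 16.52 0.00
    endloop
  endfacet
  facet normal 0.0000 0.0000 -1.0000
    outer loop
      vertex 12.84 0.03 0.00
      vertex 5.62 1.86 0.00
      vertex 23.24 16.52 0.00
    endloop
  endfacet
  facet normal 0.0000 0.0000 -1.0000
    outer loop
      vertex 19.76 2.79 0.00
      vertex 12.84 0.03 0.00
      vertex 23.24 16.52 0.00
    endloop
  endfacet
  facet normal 0.0000 0.0000 -1.0000
    outer loop
      vertex 23.73 9.09 0.00
      vertex 19.76 2.79 0.00
      vertex 23.24 16.52 0.00
    endloop
  endfacet
  facet normal 0.7017 0.5839 0.4083
    outer loop
      vertex 23.24 16.52 0.00
      vertex 18.48 22.24 0.00
      vertex 12.05 12.05 25.62
    endloop
  endfacet
  facet normal 0.2243 0.8849 0.4082
    outer loop
      vertex 18.48 22.24 0.00
      vertex 11.26 24.07 0.00
      vertex 12.05 12.05 25.62
    endloop
  endfacet
  facet normal -0.3382 0.8479 0.4082
    outer loop
      vertex 11.26 24.07 0.00
      vertex 4.34 21.31 0.00
      vertex 12.05 12.05 25.62
    endloop
  endfacet
  facet normal -0.7723 0.4867 0.4083
    outer loop
      vertex 4.34 21.31 0.00
      vertex 0.37 15.01 0.00
      vertex 12.05 12.05 25.62
    endloop
  endfacet
  facet normal -0.9109 -0.0601 0.4083
    outer loop
      vertex 0.37 15.01 0.00
      vertex 0.86 7.58 0.00
      vertex 12.05 12.05 25.62
    endloop
  endfacet
  facet normal -0.7017 -0.5839 0.4083
    outer loop
      vertex 0.86 7.58 0.00
      vertex 5.62 1.86 0.00
      vertex 12.05 12.05 25.62
    endloop
  endfacet
  facet normal -0.2243 -0.8849 0.4082
    outer loop
      vertex 5.62 1.86 0.00
      vertex 12.84 0.03 0.00
      vertex 12.05 12.05 25.62
    endloop
  endfacet
  facet normal 0.3382 -0.8479 0.4082
    outer loop
      vertex 12.84 0.03 0.00
      vertex 19.76 2.79 0.00
      vertex 12.05 12.05 25.62
    endloop
  endfacet
  facet normal 0.7723 -0.4867 0.4083
    outer loop
      vertex 19.76 2.79 0.00
      vertex 23.73 9.09 0.00
      vertex 12.05 12.05 25.62
    endloop
  endfacet
  facet normal 0.9109 0.0601 0.4083
    outer loop
      vertex 23.73 9.09 0.00
      vertex 23.24 16.52 0.00
      vertex 12.05 12.05 25.62
    endloop
  endfacet
endsolid part

The G0 Z moves step by Δz≈6.41 mm. The G1 loops shrink linearly with z, so the solid tapers from its base footprint up to z≈25.6. Closing with a flat bottom cap and the tapered top and triangulating gives 18 facets — a regular 10-sided pyramid, base circumscribed radius ≈ 12.1 mm, apex at z ≈ 25.6 mm.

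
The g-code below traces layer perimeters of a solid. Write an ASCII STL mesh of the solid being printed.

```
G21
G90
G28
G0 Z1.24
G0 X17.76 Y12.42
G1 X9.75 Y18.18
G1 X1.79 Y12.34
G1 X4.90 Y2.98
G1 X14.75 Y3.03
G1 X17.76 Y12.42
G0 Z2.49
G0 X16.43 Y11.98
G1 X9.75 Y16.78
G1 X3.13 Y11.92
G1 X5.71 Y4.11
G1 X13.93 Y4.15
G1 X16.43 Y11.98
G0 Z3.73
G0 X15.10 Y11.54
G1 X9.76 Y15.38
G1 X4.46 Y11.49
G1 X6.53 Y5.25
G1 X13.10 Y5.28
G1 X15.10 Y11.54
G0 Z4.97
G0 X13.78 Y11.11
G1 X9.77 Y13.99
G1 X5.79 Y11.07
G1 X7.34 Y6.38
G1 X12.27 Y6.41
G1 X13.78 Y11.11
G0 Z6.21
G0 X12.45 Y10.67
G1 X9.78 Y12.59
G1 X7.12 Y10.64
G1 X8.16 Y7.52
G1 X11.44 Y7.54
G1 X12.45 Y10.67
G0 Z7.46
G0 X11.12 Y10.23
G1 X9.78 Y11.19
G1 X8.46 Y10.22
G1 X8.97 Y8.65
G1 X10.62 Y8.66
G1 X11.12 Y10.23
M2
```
solid part
  facet normal 0.0000 0.0000 -1.0000
    outer loop
      vertex 0.46 12.77 0.00
      vertex 9.74 19.58 0.00
      vertex 19.09 12.86 0.00
    endloop
  endfacet
  facet normal 0.0000 0.0000 -1.0000
    outer loop
      vertex 4.08 1.84 0.00
      vertex 0.46 12.77 0.00
      vertex 19.09 12.86 0.00
    endloop
  endfacet
  facet normal 0.0000 0.0000 -1.0000
    outer loop
      vertex 15.58 1.90 0.00
      vertex 4.08 1.84 0.00
      vertex 19.09 12.86 0.00
    endloop
  endfacet
  facet normal 0.4316 0.6005 0.6732
    outer loop
      vertex 19.09 12.86 0.00
      vertex 9.74 19.58 0.00
      vertex 9.79 9.79 8.70
    endloop
  endfacet
  facet normal -0.4374 0.5961 0.6733
    outer loop
      vertex 9.74 19.58 0.00
      vertex 0.46 12.77 0.00
      vertex 9.79 9.79 8.70
    endloop
  endfacet
  facet normal -0.7020 -0.2325 0.6732
    outer loop
      vertex 0.46 12.77 0.00
      vertex 4.08 1.84 0.00
      vertex 9.79 9.79 8.70
    endloop
  endfacet
  facet normal 0.0039 -0.7395 0.6732
    outer loop
      vertex 4.08 1.84 0.00
      vertex 15.58 1.90 0.00
      vertex 9.79 9.79 8.70
    endloop
  endfacet
  facet normal 0.7042 -0.2255 0.6732
    outer loop
      vertex 15.58 1.90 0.00
      vertex 19.09 12.86 0.00
      vertex 9.79 9.79 8.70
    endloop
  endfacet
endsolid part

The G0 Z moves step by Δz≈1.24 mm. The G1 loops shrink linearly with z, so the solid tapers from its base footprint up to z≈8.7. Closing with a flat bottom cap and the tapered top and triangulating gives 8 facets — a regular 5-sided pyramid, base circumscribed radius ≈ 9.79 mm, apex at z ≈ 8.7 mm.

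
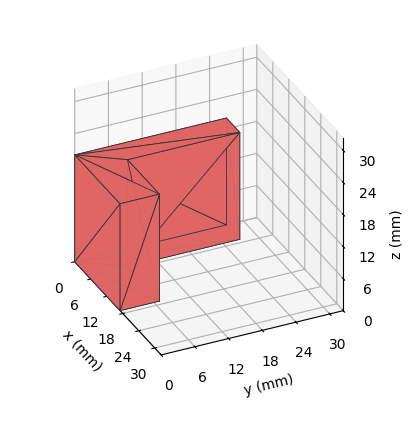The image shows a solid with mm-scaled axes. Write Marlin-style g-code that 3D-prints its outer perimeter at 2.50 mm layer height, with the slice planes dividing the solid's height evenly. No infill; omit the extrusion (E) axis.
Reading the render: the shape is an L-shaped prism: outer 17 × 27 mm, arm thicknesses ≈ 7 mm (horizontal) and 5 mm (vertical), extruded 20 mm in z (dimensions read to the nearest mm from the axis ticks). For the g-code, the solid's height is divided into equal slices at the stated Δz and each level perimeter traced with G1 moves after a G0 lift.

; perimeter-only toolpath
G21 ; units = mm
G90 ; absolute positioning
G28 ; home
; layer 1
G0 Z2.50
G0 X0.00 Y0.00
G1 X17.00 Y0.00
G1 X17.00 Y7.00
G1 X5.00 Y7.00
G1 X5.00 Y27.00
G1 X0.00 Y27.00
G1 X0.00 Y0.00
; layer 2
G0 Z5.00
G0 X0.00 Y0.00
G1 X17.00 Y0.00
G1 X17.00 Y7.00
G1 X5.00 Y7.00
G1 X5.00 Y27.00
G1 X0.00 Y27.00
G1 X0.00 Y0.00
; layer 3
G0 Z7.50
G0 X0.00 Y0.00
G1 X17.00 Y0.00
G1 X17.00 Y7.00
G1 X5.00 Y7.00
G1 X5.00 Y27.00
G1 X0.00 Y27.00
G1 X0.00 Y0.00
; layer 4
G0 Z10.00
G0 X0.00 Y0.00
G1 X17.00 Y0.00
G1 X17.00 Y7.00
G1 X5.00 Y7.00
G1 X5.00 Y27.00
G1 X0.00 Y27.00
G1 X0.00 Y0.00
; layer 5
G0 Z12.50
G0 X0.00 Y0.00
G1 X17.00 Y0.00
G1 X17.00 Y7.00
G1 X5.00 Y7.00
G1 X5.00 Y27.00
G1 X0.00 Y27.00
G1 X0.00 Y0.00
; layer 6
G0 Z15.00
G0 X0.00 Y0.00
G1 X17.00 Y0.00
G1 X17.00 Y7.00
G1 X5.00 Y7.00
G1 X5.00 Y27.00
G1 X0.00 Y27.00
G1 X0.00 Y0.00
; layer 7
G0 Z17.50
G0 X0.00 Y0.00
G1 X17.00 Y0.00
G1 X17.00 Y7.00
G1 X5.00 Y7.00
G1 X5.00 Y27.00
G1 X0.00 Y27.00
G1 X0.00 Y0.00
; layer 8
G0 Z20.00
G0 X0.00 Y0.00
G1 X17.00 Y0.00
G1 X17.00 Y7.00
G1 X5.00 Y7.00
G1 X5.00 Y27.00
G1 X0.00 Y27.00
G1 X0.00 Y0.00
M2 ; end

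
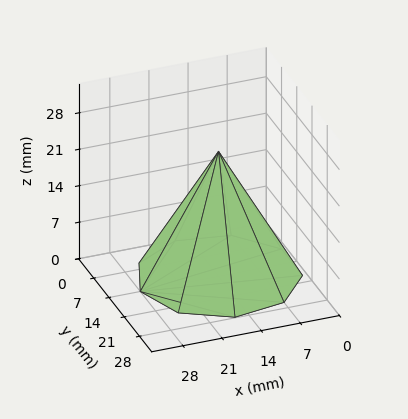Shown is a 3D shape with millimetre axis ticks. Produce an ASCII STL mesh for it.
Reading the render: the shape is a regular 9-sided pyramid, base circumscribed radius ≈ 14 mm, apex at z ≈ 24 mm (dimensions read to the nearest mm from the axis ticks). For the STL, each face is triangulated and given an outward normal.

solid part
  facet normal 0.0000 0.0000 -1.0000
    outer loop
      vertex 16.43 27.79 0.00
      vertex 24.72 23.00 0.00
      vertex 28.00 14.00 0.00
    endloop
  endfacet
  facet normal 0.0000 0.0000 -1.0000
    outer loop
      vertex 7.00 26.12 0.00
      vertex 16.43 27.79 0.00
      vertex 28.00 14.00 0.00
    endloop
  endfacet
  facet normal 0.0000 0.0000 -1.0000
    outer loop
      vertex 0.84 18.79 0.00
      vertex 7.00 26.12 0.00
      vertex 28.00 14.00 0.00
    endloop
  endfacet
  facet normal 0.0000 0.0000 -1.0000
    outer loop
      vertex 0.84 9.21 0.00
      vertex 0.84 18.79 0.00
      vertex 28.00 14.00 0.00
    endloop
  endfacet
  facet normal 0.0000 0.0000 -1.0000
    outer loop
      vertex 7.00 1.88 0.00
      vertex 0.84 9.21 0.00
      vertex 28.00 14.00 0.00
    endloop
  endfacet
  facet normal 0.0000 0.0000 -1.0000
    outer loop
      vertex 16.43 0.21 0.00
      vertex 7.00 1.88 0.00
      vertex 28.00 14.00 0.00
    endloop
  endfacet
  facet normal 0.0000 0.0000 -1.0000
    outer loop
      vertex 24.72 5.00 0.00
      vertex 16.43 0.21 0.00
      vertex 28.00 14.00 0.00
    endloop
  endfacet
  facet normal 0.8239 0.3003 0.4806
    outer loop
      vertex 28.00 14.00 0.00
      vertex 24.72 23.00 0.00
      vertex 14.00 14.00 24.00
    endloop
  endfacet
  facet normal 0.4387 0.7593 0.4807
    outer loop
      vertex 24.72 23.00 0.00
      vertex 16.43 27.79 0.00
      vertex 14.00 14.00 24.00
    endloop
  endfacet
  facet normal -0.1529 0.8635 0.4807
    outer loop
      vertex 16.43 27.79 0.00
      vertex 7.00 26.12 0.00
      vertex 14.00 14.00 24.00
    endloop
  endfacet
  facet normal -0.6713 0.5642 0.4807
    outer loop
      vertex 7.00 26.12 0.00
      vertex 0.84 18.79 0.00
      vertex 14.00 14.00 24.00
    endloop
  endfacet
  facet normal -0.8768 0.0000 0.4808
    outer loop
      vertex 0.84 18.79 0.00
      vertex 0.84 9.21 0.00
      vertex 14.00 14.00 24.00
    endloop
  endfacet
  facet normal -0.6713 -0.5642 0.4807
    outer loop
      vertex 0.84 9.21 0.00
      vertex 7.00 1.88 0.00
      vertex 14.00 14.00 24.00
    endloop
  endfacet
  facet normal -0.1529 -0.8635 0.4807
    outer loop
      vertex 7.00 1.88 0.00
      vertex 16.43 0.21 0.00
      vertex 14.00 14.00 24.00
    endloop
  endfacet
  facet normal 0.4387 -0.7593 0.4807
    outer loop
      vertex 16.43 0.21 0.00
      vertex 24.72 5.00 0.00
      vertex 14.00 14.00 24.00
    endloop
  endfacet
  facet normal 0.8239 -0.3003 0.4806
    outer loop
      vertex 24.72 5.00 0.00
      vertex 28.00 14.00 0.00
      vertex 14.00 14.00 24.00
    endloop
  endfacet
endsolid part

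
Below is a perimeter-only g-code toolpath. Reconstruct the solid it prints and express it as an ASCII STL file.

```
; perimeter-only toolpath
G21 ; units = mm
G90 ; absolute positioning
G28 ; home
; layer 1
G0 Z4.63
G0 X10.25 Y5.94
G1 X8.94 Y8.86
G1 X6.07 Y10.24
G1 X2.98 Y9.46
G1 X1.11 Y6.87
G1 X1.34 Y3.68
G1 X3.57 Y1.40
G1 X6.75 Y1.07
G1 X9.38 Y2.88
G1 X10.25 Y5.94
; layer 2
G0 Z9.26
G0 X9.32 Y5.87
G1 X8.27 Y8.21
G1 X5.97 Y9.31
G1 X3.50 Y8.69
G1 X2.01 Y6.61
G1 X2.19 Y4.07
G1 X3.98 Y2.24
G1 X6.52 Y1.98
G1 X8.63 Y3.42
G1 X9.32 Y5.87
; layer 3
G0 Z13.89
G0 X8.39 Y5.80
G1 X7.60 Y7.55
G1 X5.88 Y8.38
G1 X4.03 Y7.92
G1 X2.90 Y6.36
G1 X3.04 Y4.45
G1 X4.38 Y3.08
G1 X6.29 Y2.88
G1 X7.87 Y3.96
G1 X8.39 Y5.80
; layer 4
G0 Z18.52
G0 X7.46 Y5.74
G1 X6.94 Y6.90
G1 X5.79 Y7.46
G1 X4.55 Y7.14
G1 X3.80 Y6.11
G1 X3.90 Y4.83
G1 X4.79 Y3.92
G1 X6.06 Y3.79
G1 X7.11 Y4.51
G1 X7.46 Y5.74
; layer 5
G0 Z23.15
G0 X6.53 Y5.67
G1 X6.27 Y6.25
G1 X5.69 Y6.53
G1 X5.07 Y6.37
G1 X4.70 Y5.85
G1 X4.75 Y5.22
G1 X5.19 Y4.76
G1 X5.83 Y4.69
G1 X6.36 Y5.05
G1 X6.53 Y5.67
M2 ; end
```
solid part
  facet normal 0.0000 0.0000 -1.0000
    outer loop
      vertex 6.16 11.17 0.00
      vertex 9.61 9.51 0.00
      vertex 11.18 6.01 0.00
    endloop
  endfacet
  facet normal 0.0000 0.0000 -1.0000
    outer loop
      vertex 2.45 10.23 0.00
      vertex 6.16 11.17 0.00
      vertex 11.18 6.01 0.00
    endloop
  endfacet
  facet normal 0.0000 0.0000 -1.0000
    outer loop
      vertex 0.21 7.12 0.00
      vertex 2.45 10.23 0.00
      vertex 11.18 6.01 0.00
    endloop
  endfacet
  facet normal 0.0000 0.0000 -1.0000
    outer loop
      vertex 0.49 3.30 0.00
      vertex 0.21 7.12 0.00
      vertex 11.18 6.01 0.00
    endloop
  endfacet
  facet normal 0.0000 0.0000 -1.0000
    outer loop
      vertex 3.17 0.56 0.00
      vertex 0.49 3.30 0.00
      vertex 11.18 6.01 0.00
    endloop
  endfacet
  facet normal 0.0000 0.0000 -1.0000
    outer loop
      vertex 6.98 0.17 0.00
      vertex 3.17 0.56 0.00
      vertex 11.18 6.01 0.00
    endloop
  endfacet
  facet normal 0.0000 0.0000 -1.0000
    outer loop
      vertex 10.14 2.33 0.00
      vertex 6.98 0.17 0.00
      vertex 11.18 6.01 0.00
    endloop
  endfacet
  facet normal 0.8965 0.4021 0.1860
    outer loop
      vertex 11.18 6.01 0.00
      vertex 9.61 9.51 0.00
      vertex 5.60 5.60 27.78
    endloop
  endfacet
  facet normal 0.4260 0.8854 0.1861
    outer loop
      vertex 9.61 9.51 0.00
      vertex 6.16 11.17 0.00
      vertex 5.60 5.60 27.78
    endloop
  endfacet
  facet normal -0.2413 0.9524 0.1861
    outer loop
      vertex 6.16 11.17 0.00
      vertex 2.45 10.23 0.00
      vertex 5.60 5.60 27.78
    endloop
  endfacet
  facet normal -0.7973 0.5742 0.1861
    outer loop
      vertex 2.45 10.23 0.00
      vertex 0.21 7.12 0.00
      vertex 5.60 5.60 27.78
    endloop
  endfacet
  facet normal -0.9799 -0.0718 0.1862
    outer loop
      vertex 0.21 7.12 0.00
      vertex 0.49 3.30 0.00
      vertex 5.60 5.60 27.78
    endloop
  endfacet
  facet normal -0.7024 -0.6870 0.1861
    outer loop
      vertex 0.49 3.30 0.00
      vertex 3.17 0.56 0.00
      vertex 5.60 5.60 27.78
    endloop
  endfacet
  facet normal -0.1001 -0.9774 0.1861
    outer loop
      vertex 3.17 0.56 0.00
      vertex 6.98 0.17 0.00
      vertex 5.60 5.60 27.78
    endloop
  endfacet
  facet normal 0.5545 -0.8111 0.1861
    outer loop
      vertex 6.98 0.17 0.00
      vertex 10.14 2.33 0.00
      vertex 5.60 5.60 27.78
    endloop
  endfacet
  facet normal 0.9455 -0.2672 0.1860
    outer loop
      vertex 10.14 2.33 0.00
      vertex 11.18 6.01 0.00
      vertex 5.60 5.60 27.78
    endloop
  endfacet
endsolid part

The G0 Z moves step by Δz≈4.63 mm. The G1 loops shrink linearly with z, so the solid tapers from its base footprint up to z≈27.8. Closing with a flat bottom cap and the tapered top and triangulating gives 16 facets — a regular 9-sided pyramid, base circumscribed radius ≈ 5.6 mm, apex at z ≈ 27.8 mm.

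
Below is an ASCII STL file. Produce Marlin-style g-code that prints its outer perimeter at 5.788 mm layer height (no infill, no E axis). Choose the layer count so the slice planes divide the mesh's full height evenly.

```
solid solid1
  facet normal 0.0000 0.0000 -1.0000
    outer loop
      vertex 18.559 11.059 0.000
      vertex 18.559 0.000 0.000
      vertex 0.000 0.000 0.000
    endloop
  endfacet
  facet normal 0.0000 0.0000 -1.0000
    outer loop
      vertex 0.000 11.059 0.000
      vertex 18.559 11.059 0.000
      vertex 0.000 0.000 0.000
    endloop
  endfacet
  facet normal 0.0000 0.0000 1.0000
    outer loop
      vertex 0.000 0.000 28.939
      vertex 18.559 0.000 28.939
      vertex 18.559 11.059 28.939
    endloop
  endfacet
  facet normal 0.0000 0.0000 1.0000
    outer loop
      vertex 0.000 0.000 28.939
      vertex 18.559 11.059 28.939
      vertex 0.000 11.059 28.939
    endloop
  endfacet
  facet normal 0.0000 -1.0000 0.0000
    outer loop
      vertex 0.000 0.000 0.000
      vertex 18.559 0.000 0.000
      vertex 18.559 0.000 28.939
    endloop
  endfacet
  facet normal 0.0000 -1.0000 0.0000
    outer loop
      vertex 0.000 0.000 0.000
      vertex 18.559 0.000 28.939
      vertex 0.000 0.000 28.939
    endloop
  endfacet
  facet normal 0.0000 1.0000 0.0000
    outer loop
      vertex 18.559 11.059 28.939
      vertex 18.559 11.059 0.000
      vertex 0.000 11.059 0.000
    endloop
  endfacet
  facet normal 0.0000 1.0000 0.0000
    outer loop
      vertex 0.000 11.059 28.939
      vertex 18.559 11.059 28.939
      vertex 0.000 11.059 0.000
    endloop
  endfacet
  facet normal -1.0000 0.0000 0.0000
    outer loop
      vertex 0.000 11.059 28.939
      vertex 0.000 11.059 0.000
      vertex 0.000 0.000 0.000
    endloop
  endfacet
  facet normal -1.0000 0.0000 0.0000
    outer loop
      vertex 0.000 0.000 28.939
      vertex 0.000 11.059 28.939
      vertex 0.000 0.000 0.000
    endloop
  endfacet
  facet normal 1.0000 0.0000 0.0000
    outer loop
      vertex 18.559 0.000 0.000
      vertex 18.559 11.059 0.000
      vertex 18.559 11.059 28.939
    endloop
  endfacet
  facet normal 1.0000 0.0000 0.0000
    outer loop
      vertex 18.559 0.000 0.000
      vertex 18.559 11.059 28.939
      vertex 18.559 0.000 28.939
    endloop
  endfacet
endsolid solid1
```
; perimeter-only toolpath
G21 ; units = mm
G90 ; absolute positioning
G28 ; home
; layer 1
G0 Z5.788
G0 X0.000 Y0.000
G1 X18.559 Y0.000
G1 X18.559 Y11.059
G1 X0.000 Y11.059
G1 X0.000 Y0.000
; layer 2
G0 Z11.576
G0 X0.000 Y0.000
G1 X18.559 Y0.000
G1 X18.559 Y11.059
G1 X0.000 Y11.059
G1 X0.000 Y0.000
; layer 3
G0 Z17.363
G0 X0.000 Y0.000
G1 X18.559 Y0.000
G1 X18.559 Y11.059
G1 X0.000 Y11.059
G1 X0.000 Y0.000
; layer 4
G0 Z23.151
G0 X0.000 Y0.000
G1 X18.559 Y0.000
G1 X18.559 Y11.059
G1 X0.000 Y11.059
G1 X0.000 Y0.000
; layer 5
G0 Z28.939
G0 X0.000 Y0.000
G1 X18.559 Y0.000
G1 X18.559 Y11.059
G1 X0.000 Y11.059
G1 X0.000 Y0.000
M2 ; end

The solid is a rectangular box, roughly 18.6 × 11.1 mm footprint and 28.9 mm tall. Slicing at Δz = 5.788 mm — 5 equal slices spanning the solid's height, so layer i sits at z = i·h/5 — gives 5 non-empty perimeters. Each is a 4-segment closed polygon; G0 lifts to the layer z and rapids to the start vertex, then G1 traces the edges.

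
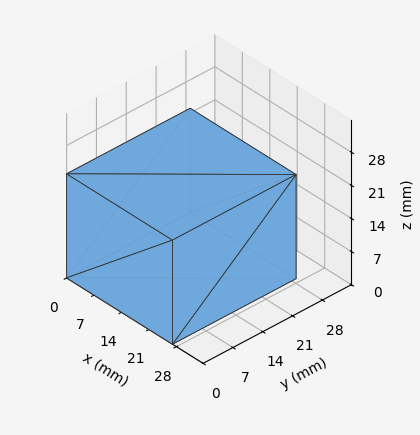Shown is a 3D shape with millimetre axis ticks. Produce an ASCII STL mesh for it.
Reading the render: the shape is a rectangular box, roughly 27 × 29 mm footprint and 22 mm tall (dimensions read to the nearest mm from the axis ticks). For the STL, each face is triangulated and given an outward normal.

solid part
  facet normal 0.0000 0.0000 -1.0000
    outer loop
      vertex 27.00 29.00 0.00
      vertex 27.00 0.00 0.00
      vertex 0.00 0.00 0.00
    endloop
  endfacet
  facet normal 0.0000 0.0000 -1.0000
    outer loop
      vertex 0.00 29.00 0.00
      vertex 27.00 29.00 0.00
      vertex 0.00 0.00 0.00
    endloop
  endfacet
  facet normal 0.0000 0.0000 1.0000
    outer loop
      vertex 0.00 0.00 22.00
      vertex 27.00 0.00 22.00
      vertex 27.00 29.00 22.00
    endloop
  endfacet
  facet normal 0.0000 0.0000 1.0000
    outer loop
      vertex 0.00 0.00 22.00
      vertex 27.00 29.00 22.00
      vertex 0.00 29.00 22.00
    endloop
  endfacet
  facet normal 0.0000 -1.0000 0.0000
    outer loop
      vertex 0.00 0.00 0.00
      vertex 27.00 0.00 0.00
      vertex 27.00 0.00 22.00
    endloop
  endfacet
  facet normal 0.0000 -1.0000 0.0000
    outer loop
      vertex 0.00 0.00 0.00
      vertex 27.00 0.00 22.00
      vertex 0.00 0.00 22.00
    endloop
  endfacet
  facet normal 0.0000 1.0000 0.0000
    outer loop
      vertex 27.00 29.00 22.00
      vertex 27.00 29.00 0.00
      vertex 0.00 29.00 0.00
    endloop
  endfacet
  facet normal 0.0000 1.0000 0.0000
    outer loop
      vertex 0.00 29.00 22.00
      vertex 27.00 29.00 22.00
      vertex 0.00 29.00 0.00
    endloop
  endfacet
  facet normal -1.0000 0.0000 0.0000
    outer loop
      vertex 0.00 29.00 22.00
      vertex 0.00 29.00 0.00
      vertex 0.00 0.00 0.00
    endloop
  endfacet
  facet normal -1.0000 0.0000 0.0000
    outer loop
      vertex 0.00 0.00 22.00
      vertex 0.00 29.00 22.00
      vertex 0.00 0.00 0.00
    endloop
  endfacet
  facet normal 1.0000 0.0000 0.0000
    outer loop
      vertex 27.00 0.00 0.00
      vertex 27.00 29.00 0.00
      vertex 27.00 29.00 22.00
    endloop
  endfacet
  facet normal 1.0000 0.0000 0.0000
    outer loop
      vertex 27.00 0.00 0.00
      vertex 27.00 29.00 22.00
      vertex 27.00 0.00 22.00
    endloop
  endfacet
endsolid part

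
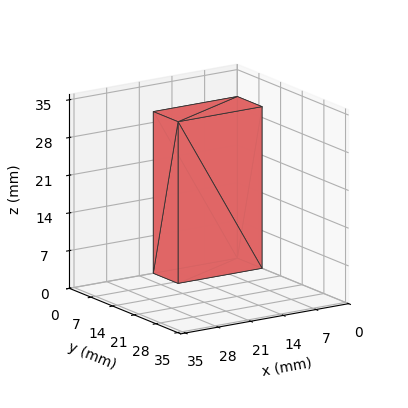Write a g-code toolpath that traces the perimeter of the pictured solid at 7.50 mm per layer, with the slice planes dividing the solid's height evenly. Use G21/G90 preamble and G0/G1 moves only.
Reading the render: the shape is a rectangular box, roughly 18 × 8 mm footprint and 30 mm tall (dimensions read to the nearest mm from the axis ticks). For the g-code, the solid's height is divided into equal slices at the stated Δz and each level perimeter traced with G1 moves after a G0 lift.

; perimeter-only toolpath
G21 ; units = mm
G90 ; absolute positioning
G28 ; home
; layer 1
G0 Z7.50
G0 X0.00 Y0.00
G1 X18.00 Y0.00
G1 X18.00 Y8.00
G1 X0.00 Y8.00
G1 X0.00 Y0.00
; layer 2
G0 Z15.00
G0 X0.00 Y0.00
G1 X18.00 Y0.00
G1 X18.00 Y8.00
G1 X0.00 Y8.00
G1 X0.00 Y0.00
; layer 3
G0 Z22.50
G0 X0.00 Y0.00
G1 X18.00 Y0.00
G1 X18.00 Y8.00
G1 X0.00 Y8.00
G1 X0.00 Y0.00
; layer 4
G0 Z30.00
G0 X0.00 Y0.00
G1 X18.00 Y0.00
G1 X18.00 Y8.00
G1 X0.00 Y8.00
G1 X0.00 Y0.00
M2 ; end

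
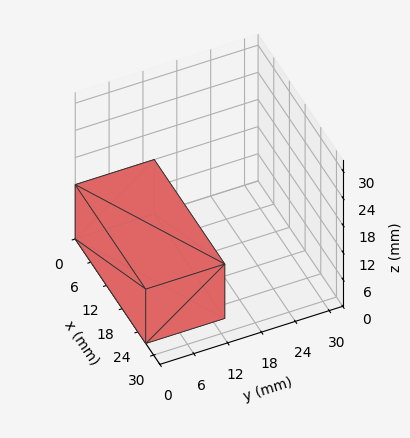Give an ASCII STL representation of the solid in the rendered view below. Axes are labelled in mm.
Reading the render: the shape is a rectangular box, roughly 27 × 14 mm footprint and 12 mm tall (dimensions read to the nearest mm from the axis ticks). For the STL, each face is triangulated and given an outward normal.

solid part
  facet normal 0.0000 0.0000 -1.0000
    outer loop
      vertex 27.00 14.00 0.00
      vertex 27.00 0.00 0.00
      vertex 0.00 0.00 0.00
    endloop
  endfacet
  facet normal 0.0000 0.0000 -1.0000
    outer loop
      vertex 0.00 14.00 0.00
      vertex 27.00 14.00 0.00
      vertex 0.00 0.00 0.00
    endloop
  endfacet
  facet normal 0.0000 0.0000 1.0000
    outer loop
      vertex 0.00 0.00 12.00
      vertex 27.00 0.00 12.00
      vertex 27.00 14.00 12.00
    endloop
  endfacet
  facet normal 0.0000 0.0000 1.0000
    outer loop
      vertex 0.00 0.00 12.00
      vertex 27.00 14.00 12.00
      vertex 0.00 14.00 12.00
    endloop
  endfacet
  facet normal 0.0000 -1.0000 0.0000
    outer loop
      vertex 0.00 0.00 0.00
      vertex 27.00 0.00 0.00
      vertex 27.00 0.00 12.00
    endloop
  endfacet
  facet normal 0.0000 -1.0000 0.0000
    outer loop
      vertex 0.00 0.00 0.00
      vertex 27.00 0.00 12.00
      vertex 0.00 0.00 12.00
    endloop
  endfacet
  facet normal 0.0000 1.0000 0.0000
    outer loop
      vertex 27.00 14.00 12.00
      vertex 27.00 14.00 0.00
      vertex 0.00 14.00 0.00
    endloop
  endfacet
  facet normal 0.0000 1.0000 0.0000
    outer loop
      vertex 0.00 14.00 12.00
      vertex 27.00 14.00 12.00
      vertex 0.00 14.00 0.00
    endloop
  endfacet
  facet normal -1.0000 0.0000 0.0000
    outer loop
      vertex 0.00 14.00 12.00
      vertex 0.00 14.00 0.00
      vertex 0.00 0.00 0.00
    endloop
  endfacet
  facet normal -1.0000 0.0000 0.0000
    outer loop
      vertex 0.00 0.00 12.00
      vertex 0.00 14.00 12.00
      vertex 0.00 0.00 0.00
    endloop
  endfacet
  facet normal 1.0000 0.0000 0.0000
    outer loop
      vertex 27.00 0.00 0.00
      vertex 27.00 14.00 0.00
      vertex 27.00 14.00 12.00
    endloop
  endfacet
  facet normal 1.0000 0.0000 0.0000
    outer loop
      vertex 27.00 0.00 0.00
      vertex 27.00 14.00 12.00
      vertex 27.00 0.00 12.00
    endloop
  endfacet
endsolid part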